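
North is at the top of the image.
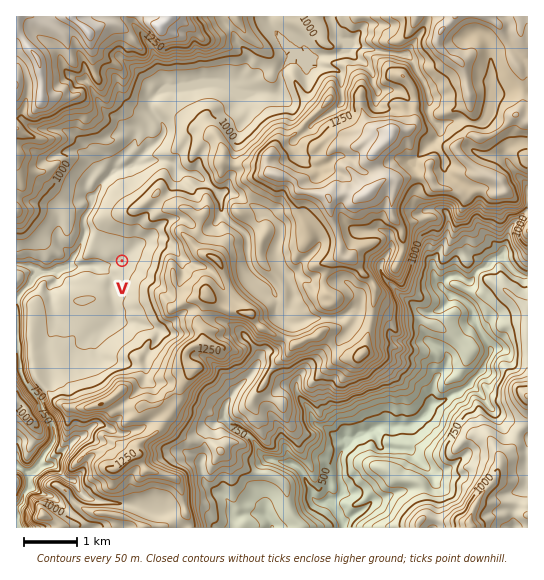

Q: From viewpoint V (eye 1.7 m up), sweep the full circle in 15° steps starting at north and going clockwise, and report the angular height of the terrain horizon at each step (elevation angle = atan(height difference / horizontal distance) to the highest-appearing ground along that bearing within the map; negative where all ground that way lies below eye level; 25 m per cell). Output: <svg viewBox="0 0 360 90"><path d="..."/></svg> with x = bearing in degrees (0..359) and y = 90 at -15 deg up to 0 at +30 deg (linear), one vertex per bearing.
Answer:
<svg viewBox="0 0 360 90"><path d="M0 45l15-4 15 3 15-2 15-6 15-3 15-4 15-3 15 6 15 1 15 7 15 6 15-4 15 5 15 7 15 1 15 2 15 4 15-2 15-7 15-6 15-1 15-3 15 2"/></svg>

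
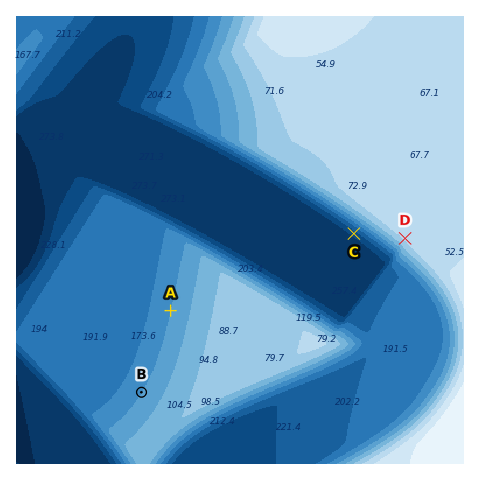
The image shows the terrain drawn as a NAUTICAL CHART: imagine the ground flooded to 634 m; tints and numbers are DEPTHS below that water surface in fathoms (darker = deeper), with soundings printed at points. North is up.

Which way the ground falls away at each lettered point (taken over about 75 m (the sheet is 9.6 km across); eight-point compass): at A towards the W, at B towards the NW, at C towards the SW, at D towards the SW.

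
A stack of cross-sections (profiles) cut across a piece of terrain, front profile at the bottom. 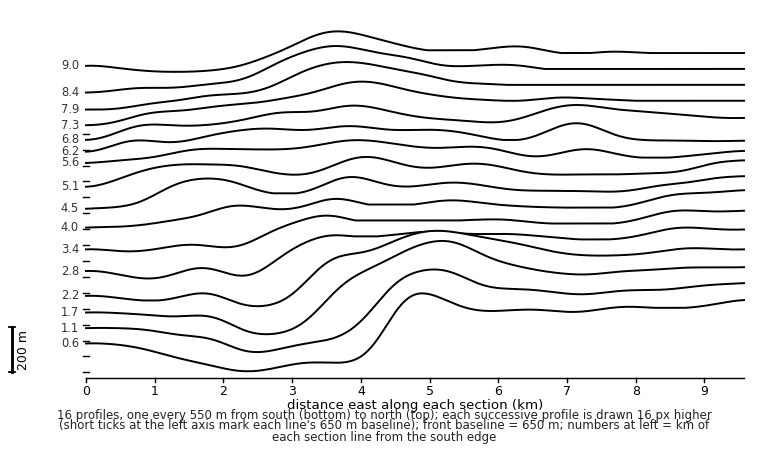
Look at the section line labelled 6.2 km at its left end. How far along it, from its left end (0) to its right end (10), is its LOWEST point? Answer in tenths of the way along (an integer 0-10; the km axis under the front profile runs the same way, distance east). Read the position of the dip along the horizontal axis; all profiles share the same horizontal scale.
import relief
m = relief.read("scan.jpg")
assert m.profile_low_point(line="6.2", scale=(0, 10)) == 0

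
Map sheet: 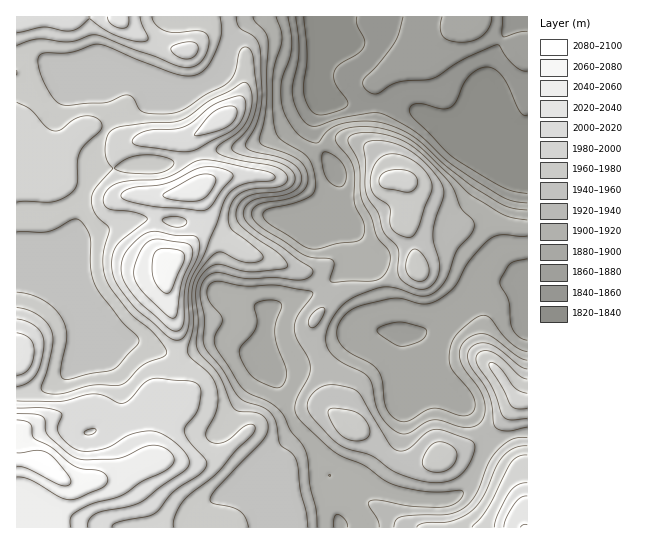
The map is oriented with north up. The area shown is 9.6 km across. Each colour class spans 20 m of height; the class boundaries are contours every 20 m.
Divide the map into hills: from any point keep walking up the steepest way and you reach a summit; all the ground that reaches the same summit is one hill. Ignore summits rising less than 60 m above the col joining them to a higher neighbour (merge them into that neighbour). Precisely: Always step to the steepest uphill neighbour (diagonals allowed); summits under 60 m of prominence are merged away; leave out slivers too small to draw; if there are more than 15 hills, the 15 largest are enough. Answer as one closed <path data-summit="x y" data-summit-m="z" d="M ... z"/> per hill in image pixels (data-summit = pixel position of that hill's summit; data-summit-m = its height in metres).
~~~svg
<path data-summit="43 463" data-summit-m="2096" d="M262 16l-246 1 1 511 323-1-11-34 0-19-16-29-18-20-18-44-19-25-35-13-9 0-31 12-14 0-27-12-12-3-27 0-9 8-1-22-16-29-6-24-2-19 10-45 13-35 1-21 18-34-2-16-10-30 3-2 20 0 12 2 37 19 11 0 13-4 16-8 9-9 8-24 9-16 12-10z"/><path data-summit="170 263" data-summit-m="2072" d="M321 16l-58 0-14 5-16 16-13 34-9 9-24 11-21 0-23-14-14-5-27-1-3 2 10 30 2 16-18 34-1 21-13 35-10 45 4 32 20 40 1 22 9-8 27 0 12 3 27 12 14 0 31-12 9 0 24 8 12 6 8-30 1-16 2-2 49-20 27-20 23-11-19-31-16 6-17 2-7-3-11-11 25-23 12-17 0-10-16-24-5-12 0-17 8-17-6-12 0-22 7-24z"/><path data-summit="526 527" data-summit-m="2041" d="M369 259l-23 10-27 20-49 20-10 44 1 9 18 21 16 42 18 20 16 29 0 19 11 34 187 1 1-233-11-10-8-2-22 1-9 5-40 34-15 9-8 1 30 53 7 8-49 2-2-9 0-46 4-8-14-2-4-6-7-32z"/><path data-summit="398 179" data-summit-m="1987" d="M323 99l-8 19 0 17 22 39 14 53 18 31 11 35 5 28 6 10 15 2 17-1 26-17 29-26 13-6 18 0 8 2 11 9-1-113-10-1-10-5-11-12-11-18-20-2-15-7-36-27-16-4-53-1z"/>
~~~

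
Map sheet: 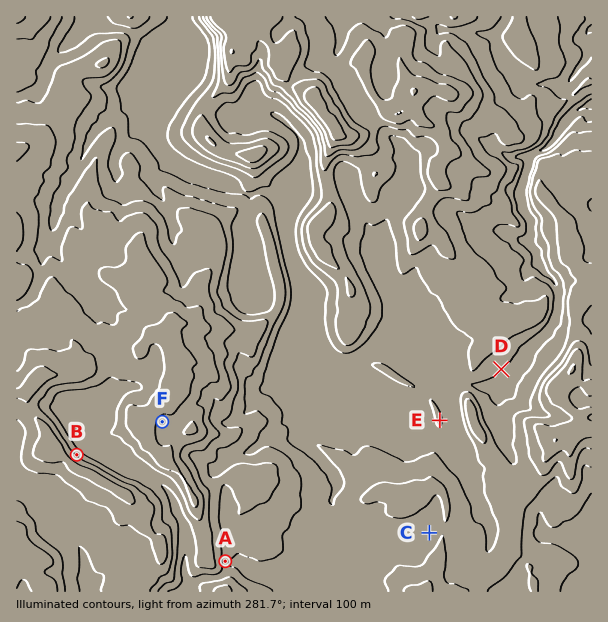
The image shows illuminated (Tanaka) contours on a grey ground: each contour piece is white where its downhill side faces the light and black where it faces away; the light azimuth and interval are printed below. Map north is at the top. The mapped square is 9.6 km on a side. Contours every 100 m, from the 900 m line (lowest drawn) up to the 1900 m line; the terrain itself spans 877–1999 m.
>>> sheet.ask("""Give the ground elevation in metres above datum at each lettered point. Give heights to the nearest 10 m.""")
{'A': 1440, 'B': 1790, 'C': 1380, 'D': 1210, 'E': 1310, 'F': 1800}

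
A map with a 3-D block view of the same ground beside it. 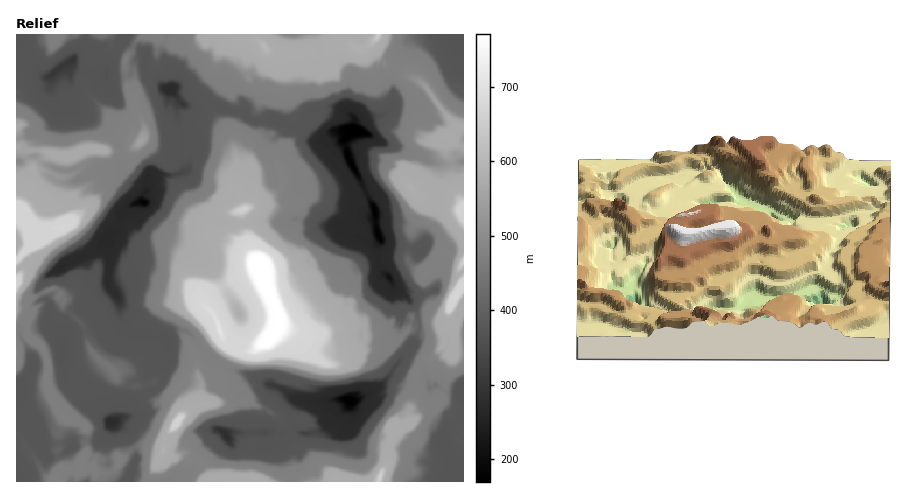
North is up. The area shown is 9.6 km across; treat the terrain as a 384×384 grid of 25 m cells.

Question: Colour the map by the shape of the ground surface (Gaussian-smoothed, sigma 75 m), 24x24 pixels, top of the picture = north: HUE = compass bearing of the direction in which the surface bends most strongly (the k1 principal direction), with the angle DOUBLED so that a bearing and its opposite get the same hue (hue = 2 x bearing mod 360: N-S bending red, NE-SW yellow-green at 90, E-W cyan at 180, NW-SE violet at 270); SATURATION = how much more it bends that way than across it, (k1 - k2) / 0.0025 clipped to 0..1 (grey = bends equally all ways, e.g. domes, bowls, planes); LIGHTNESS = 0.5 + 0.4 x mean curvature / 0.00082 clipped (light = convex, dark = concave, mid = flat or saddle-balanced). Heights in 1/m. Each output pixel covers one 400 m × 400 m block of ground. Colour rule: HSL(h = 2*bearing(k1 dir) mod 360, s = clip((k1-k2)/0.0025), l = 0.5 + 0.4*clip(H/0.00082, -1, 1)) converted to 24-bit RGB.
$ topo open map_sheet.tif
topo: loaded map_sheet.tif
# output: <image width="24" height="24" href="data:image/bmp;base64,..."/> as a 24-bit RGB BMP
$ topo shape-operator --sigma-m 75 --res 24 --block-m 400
<image width="24" height="24" href="data:image/bmp;base64,Qk32BgAAAAAAADYAAAAoAAAAGAAAABgAAAABABgAAAAAAMAGAAATCwAAEwsAAAAAAAAAAAAAZmR7RM7H5K7gnYDYnsHX4F1zDCZZ9aOLIW0vJIVsguahoK7gqrLjiWHXuy+ti5UyS91xb6jdIxqj/tDNISWKdsmvVVp5fXuAd5aJQm1kQI8i5694KT2V7rbVDQCn6suljLzoRrC9K9dybh8admsnV0UmU2YvKbkoQNNGtEnHZhVt4bxn0WEivpVSQV5ugHl/h4V3ck56rW5Bn+hFHqCWniehKnp62FSU/7KDC2UIVEkKLhYFoqdmhXliiJB0X6E4Lro3TUsZOR2l6KSz7JGhV9UsJVJmeYWFf3V/aTltxOvTdvDuvBVQCzwpTatCGlVG/NjP9GrxSDGGINSTVX0tXLmigL2/rM/pfi99YbHFGluWPbGl8LfH7abwy0uWPXZqYVJ5jNl7T+ZoaTpQhnZ+mXpZXId8JabWQt4m36XKy8z8gzTZ1Pb3OTy2djEOOSoMY3UfKyIIMnkRFz4yy9VXvlY+yJCdLF6gFltU8vzAOSBUgW56hUFhndimVp6rOXFw4GZDodVJbjNZnbNmMxoALh8FZDISoEMwuXdLcM1RGHgeCFopKaSA2Kebkm5TyEQfFSJqw/96OCZeeEeFtevWt2Krk1GGeX98HVSGvrtwUxcqyBIA5an2a6jXkrrqvdjt0/f4hHDj59X2hVjmBywk4Wdgoi2G5fXWOAaqaPnGa1F3VsGCiU5De29pgH57gnp6IytvsCMt8j2Ur+jeLTzX9tXqMa2Sbo2KxcJ8R09y08ahMTSC8IbpBTIt2Z1R2eanGq9rHyVJgG9dbql2g3J/cHahh2x4cyQpblsjnxx6xPTNQsS4gx121o87kdjfV7C5wlixelaLueO6MGfSdhbRfxbu7JSM6tZoJI+ESxVstuqjS117ksCfQg5usiTAlI3nkHPlx+zQk7OGXA9LMaJKqPCDLEXCa7KKcEyNstbgNMRKNTavZhmgqRR5Dw7T/+HM+JN7AGJ07Y7rlGeadM8nghaKMYSK0DeCMYvV2vHhomfSyT3OfCmm4vjTNnCGazxiXdhzTi0iuuhZNg81KQoh6dxvADMj/+DM/402wI8JADMIx5ge/G3MSjjfYnKGhySduNhfa3MxRSQvxnBQf6biyenATC+qfsGLcCOlutvi5ZnILQ9VPV7OnfHysHLMAPsr/6u27YypjHE9BTkNM2oiJWJyzXyUOtVyPb6toYh+Ulh5f8rMYuaN0qtpby3JetWmM7HWaj8lmCkgLBCd4600GjoM2HExDUcqf9x+sKPk+dH6wbTjBywkRHd2I526zJbjeTmywbiYdYOBKH0n19khoKwdWyMri5AccXEVZ0ZMtMiUFAIxw1+O3XGEGG4iNM22xe3WQxgnb7In+qDS75zqCzgpEXhdgEslx0xe4aHSvYK9Uz/hgIfz0ZV+OFWG2lxR1FVrKoCJyciBCwIxoEw06uFxg8vXcI3giD4veamnY7G+VK/J61uY306kDktUHXNzct1Gt1IluiUhpKZpl5ZKYdNacEl8waKaYqXbNTK9rzi8PAk/pe6lkL+fen+IOa5NwYy7lo1FYUITQFcignJi3J+zJJ1kDCcjc9ZHFyo716x6x6ugtcedSyp5iYh8r+C3TUXPgyTLLQAzeKzt2fLjob3UbU+9ZI+yIdxfk23109L547b6mNf8KFGo8YakIObudXaVTXKCJqYttc2V0sZ4eD2ClsSURMZIaB5PWACgM7nkxfXj1m4ERRYIfGMbjaM1I3kqLKImI4Q4UMBM1yE/gEZ48r+wRFDUY2B9dHN/LZ3aerRTZY3MgKzQ1lI1txkmKIMdBywNWEAHYTMAk+lZdsXoyLPrzoyRv5XuoSeOZV9EUV0zpMIwoorXn7potSHIZ3qqoHmZLKxu4tQ2VxMLKyAIfIQlW5ZM4pnCOCjMHSeJed16QbEgmp1eO2cVe+2PhjQojEyOk32RdXWFPLI4LgkV5PbQK1mjVBNTsblgcSc0595KKo2soKbVvJrSyinO5JkqJw4fOLM7adpKD1M1o1ZIkvehMreui312NoUpUXahrneEfnN9JZe71OVkrhtgFpmZjCU8l964j2GGlz5AuU4u09ZVOzPL0XzeTK3qY8exu4KxSI7TgNu7oNlxVCRShHx+z1BiFVIieLE1g3mCUdborjKKk0U5XiQpXNqQoE81N3uceLTCgLOUgIGKgIKNi3+A1T2zeNqGJa9fYoKDgLOKzyuxdmd6cWV/2nzK22zeJ2o1lYs6GWQ0+TKQVs7RkrjKnTDUpdjNiJGjb3qTndPUcZLTro/Qtnu3eIGQgGmu8M60IXp5dJo1bEFcfHt+"/>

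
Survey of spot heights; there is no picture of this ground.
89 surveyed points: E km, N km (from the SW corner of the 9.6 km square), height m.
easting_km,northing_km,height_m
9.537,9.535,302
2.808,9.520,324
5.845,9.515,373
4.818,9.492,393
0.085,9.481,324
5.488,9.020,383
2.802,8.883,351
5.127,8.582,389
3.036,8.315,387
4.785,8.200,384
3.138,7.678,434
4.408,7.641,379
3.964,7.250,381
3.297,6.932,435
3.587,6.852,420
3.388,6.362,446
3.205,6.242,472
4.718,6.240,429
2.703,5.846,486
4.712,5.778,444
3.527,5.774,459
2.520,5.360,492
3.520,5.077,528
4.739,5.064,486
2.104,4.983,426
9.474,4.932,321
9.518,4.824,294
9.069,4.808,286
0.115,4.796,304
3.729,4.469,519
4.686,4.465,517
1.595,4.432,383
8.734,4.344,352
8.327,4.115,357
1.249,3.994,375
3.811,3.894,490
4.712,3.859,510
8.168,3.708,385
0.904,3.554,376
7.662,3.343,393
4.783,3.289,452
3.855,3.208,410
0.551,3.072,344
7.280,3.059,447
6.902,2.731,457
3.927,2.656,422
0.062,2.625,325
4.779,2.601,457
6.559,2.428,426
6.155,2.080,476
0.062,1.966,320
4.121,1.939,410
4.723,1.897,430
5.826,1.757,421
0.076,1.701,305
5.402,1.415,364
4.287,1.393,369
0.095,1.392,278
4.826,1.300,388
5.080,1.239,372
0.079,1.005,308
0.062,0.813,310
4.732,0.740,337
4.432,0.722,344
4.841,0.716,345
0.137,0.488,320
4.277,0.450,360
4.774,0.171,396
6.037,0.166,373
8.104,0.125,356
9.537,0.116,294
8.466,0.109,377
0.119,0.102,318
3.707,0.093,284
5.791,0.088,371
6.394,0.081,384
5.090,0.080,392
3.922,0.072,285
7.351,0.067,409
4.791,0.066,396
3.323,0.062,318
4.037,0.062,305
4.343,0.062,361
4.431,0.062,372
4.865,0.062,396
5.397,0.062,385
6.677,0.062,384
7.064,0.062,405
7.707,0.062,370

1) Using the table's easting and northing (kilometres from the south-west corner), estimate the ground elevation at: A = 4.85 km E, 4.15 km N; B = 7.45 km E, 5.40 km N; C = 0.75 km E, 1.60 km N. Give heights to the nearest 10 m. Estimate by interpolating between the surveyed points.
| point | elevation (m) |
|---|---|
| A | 520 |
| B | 340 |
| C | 320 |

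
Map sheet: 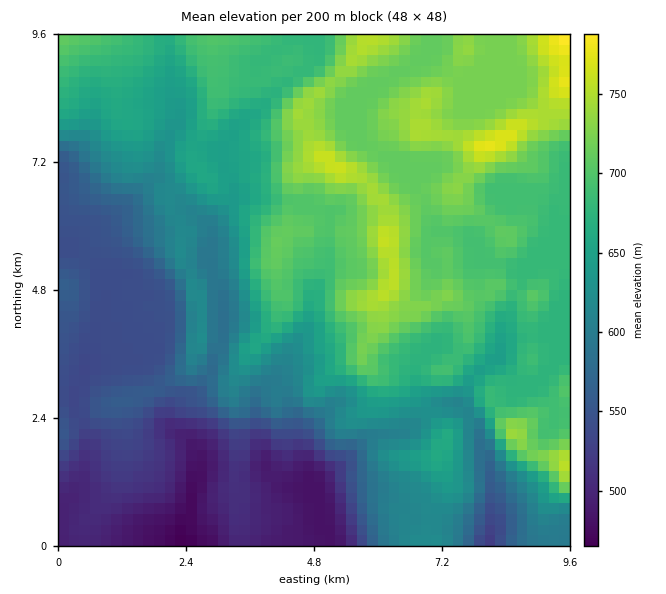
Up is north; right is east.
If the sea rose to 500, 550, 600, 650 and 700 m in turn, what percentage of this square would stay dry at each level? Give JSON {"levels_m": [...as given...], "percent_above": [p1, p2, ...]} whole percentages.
{"levels_m": [500, 550, 600, 650, 700], "percent_above": [93, 79, 68, 52, 26]}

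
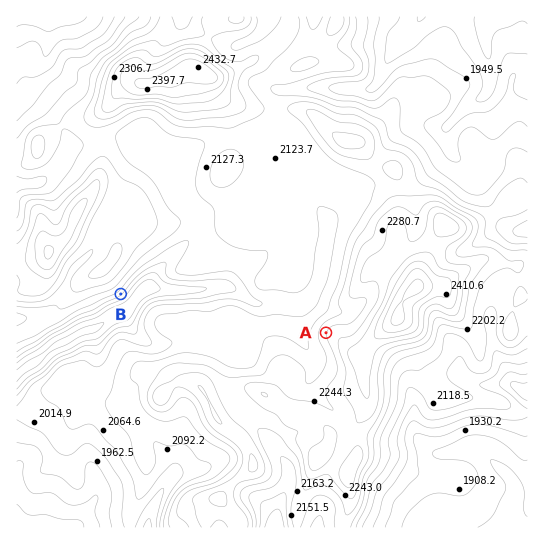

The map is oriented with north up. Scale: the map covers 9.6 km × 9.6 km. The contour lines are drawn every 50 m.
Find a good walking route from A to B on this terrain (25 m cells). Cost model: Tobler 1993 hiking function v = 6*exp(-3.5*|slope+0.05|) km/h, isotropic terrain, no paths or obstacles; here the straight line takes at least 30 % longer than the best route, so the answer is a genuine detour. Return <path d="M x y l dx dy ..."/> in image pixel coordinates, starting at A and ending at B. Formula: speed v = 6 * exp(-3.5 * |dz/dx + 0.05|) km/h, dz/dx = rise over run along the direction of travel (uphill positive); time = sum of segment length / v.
<path d="M326 333l-1 0-2-2-5 3-4-4-1 0-2-1-10-6-6-5-32-16-5 0-8-4-13-13-8-4-58 0-5-3-1-1-2-2-2-5-3-1-5 0-14 6-18 19"/>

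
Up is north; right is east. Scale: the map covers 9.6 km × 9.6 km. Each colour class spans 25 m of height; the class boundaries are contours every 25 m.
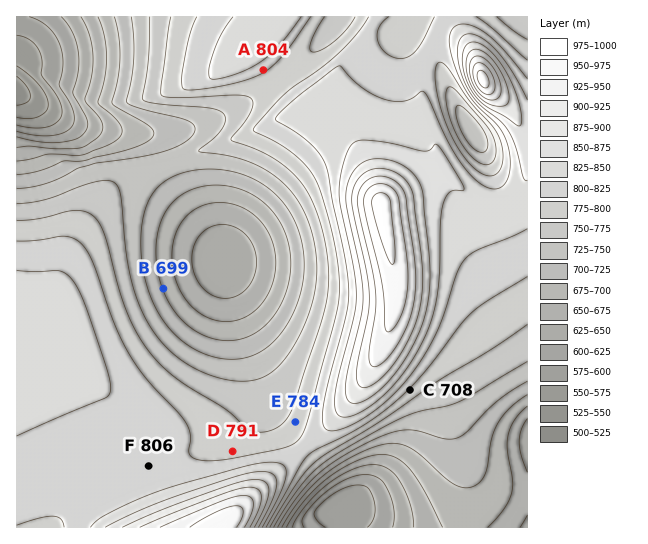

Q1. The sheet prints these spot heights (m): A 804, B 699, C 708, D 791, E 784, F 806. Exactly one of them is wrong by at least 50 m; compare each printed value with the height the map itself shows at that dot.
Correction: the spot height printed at C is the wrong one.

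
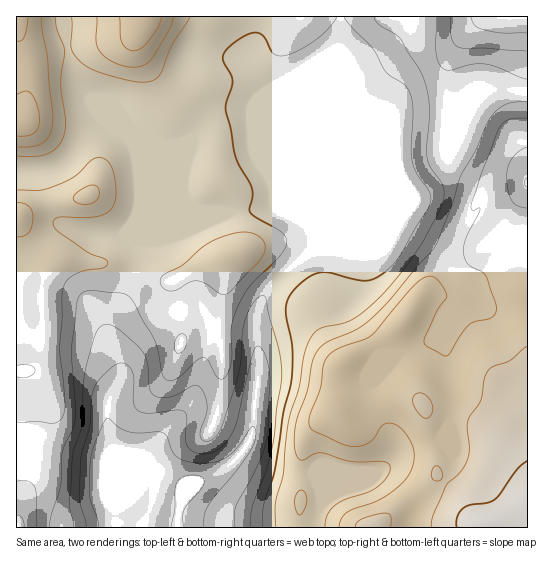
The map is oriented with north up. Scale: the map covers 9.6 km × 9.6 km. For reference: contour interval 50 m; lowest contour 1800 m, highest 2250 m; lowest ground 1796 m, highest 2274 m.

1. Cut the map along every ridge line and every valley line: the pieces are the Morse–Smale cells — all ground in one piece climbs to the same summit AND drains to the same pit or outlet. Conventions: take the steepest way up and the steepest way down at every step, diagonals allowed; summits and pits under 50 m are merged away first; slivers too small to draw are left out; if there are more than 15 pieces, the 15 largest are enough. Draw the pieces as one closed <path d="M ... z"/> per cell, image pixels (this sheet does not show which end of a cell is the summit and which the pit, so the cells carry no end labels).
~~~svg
<path d="M399 229l-9 2-49 21-28-1-24 18-22 22-7 12-3 11 2 63-7 57-3-5-8-4-34-10-14-3-11 4-11 10-22 28-1 5 5 14-24 28-13 8-1 19 413-1 0-269-23 1-32 25-15-9-24-26z"/><path d="M339 16l-273 0-1 22 7 32 8 19 101 100 12 18 8 4 29 2 45-8 27 16 7 8 0-108 30-70z"/><path d="M103 119l-8 4-23 32-10 10-23 7-23 1 0 288 9 0 16-4 25 0 41 6 22 9 24 0-1-5-5-3-33-13-3-6-3-16 0-24 11-23 1-15-9-25-2-15 19-37 11-31 2-16 6-4 65-26-19-6-5-5-4-9-67-68z"/><path d="M275 205l-45 8-17-1-66 27-6 4-2 16-11 31-19 37 2 15 9 25-1 15-11 23 0 24 3 16 3 6 37 16-3-8 1-5 20-27 16-16 10-16 16-60 7-3 17 0 12 1 10 6 0-25 7-19 25-26 23-19 1-5 0-6-5-12-6-6z"/><path d="M507 89l-26 3-6 10-26 29-32-4-20 0-29 66-56 57 29 2 49-21 9-2 35 20 24 26 15 9 32-25 22-2 1-164z"/><path d="M527 16l-114 0-2 9-4 5-20 18-18 11-22 3-38 91 0 77 4 9 0 10 55-56 29-66 20 0 32 4 26-29 6-10 13-3 34 2z"/><path d="M65 16l-49 1 1 155 22 0 23-7 10-10 13-21 13-14 5-1 7 4 3-1-33-33-5-11-10-40z"/><path d="M66 457l-25 0-25 5 1 66 97 0 2-5 0-14 13-8 24-28-24-1-22-9z"/><path d="M235 332l-17 0-7 3-16 60-14 20 12-3 14 3 34 10 8 4 2 6 8-58 0-28-2-8-3-5z"/><path d="M411 16l-71 1-1 34-30 70 1 31 37-90 22-3 18-11 24-23z"/>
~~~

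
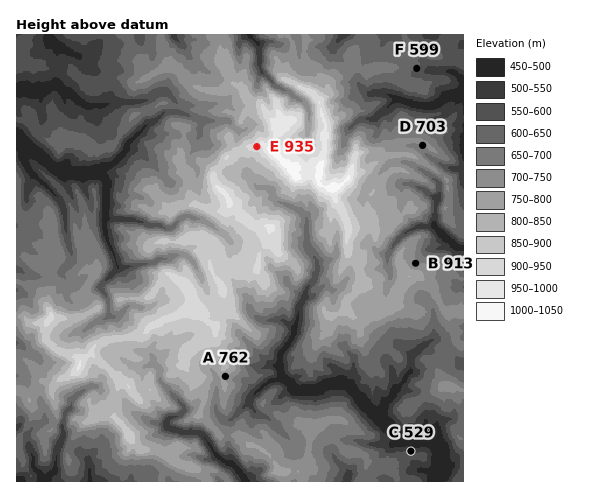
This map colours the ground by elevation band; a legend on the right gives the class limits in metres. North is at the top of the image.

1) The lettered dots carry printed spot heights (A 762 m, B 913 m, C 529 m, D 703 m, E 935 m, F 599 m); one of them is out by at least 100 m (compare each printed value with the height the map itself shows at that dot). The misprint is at B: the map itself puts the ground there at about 713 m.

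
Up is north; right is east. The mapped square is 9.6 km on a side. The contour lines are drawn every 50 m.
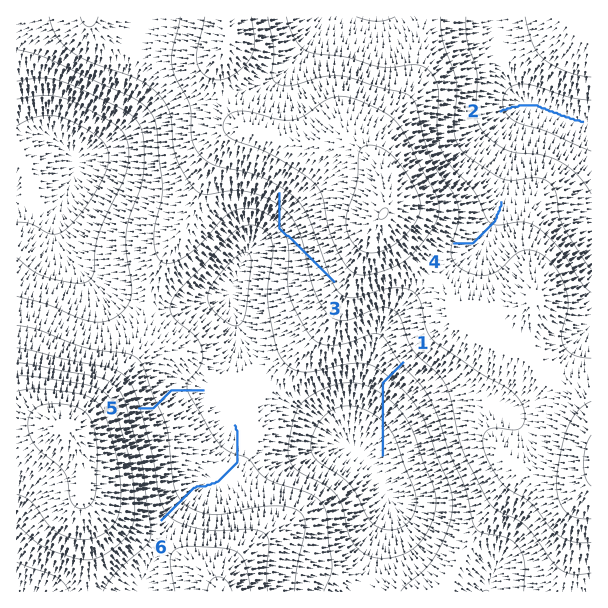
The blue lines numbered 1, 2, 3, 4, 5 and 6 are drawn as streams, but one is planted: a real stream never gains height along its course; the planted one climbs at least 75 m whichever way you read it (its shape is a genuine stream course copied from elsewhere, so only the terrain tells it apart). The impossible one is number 3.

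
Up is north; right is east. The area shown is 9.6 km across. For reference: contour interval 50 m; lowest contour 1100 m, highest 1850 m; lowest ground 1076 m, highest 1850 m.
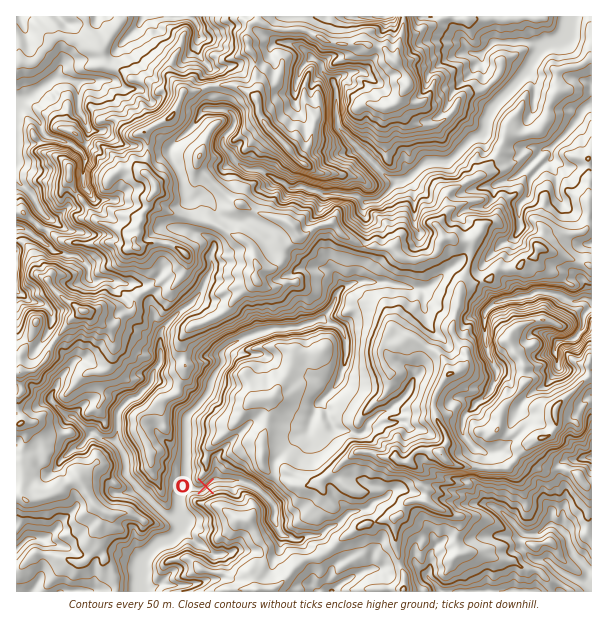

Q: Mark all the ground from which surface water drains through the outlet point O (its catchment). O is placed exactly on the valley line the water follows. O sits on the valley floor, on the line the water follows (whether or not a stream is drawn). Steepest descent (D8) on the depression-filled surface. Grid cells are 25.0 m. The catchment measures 4.891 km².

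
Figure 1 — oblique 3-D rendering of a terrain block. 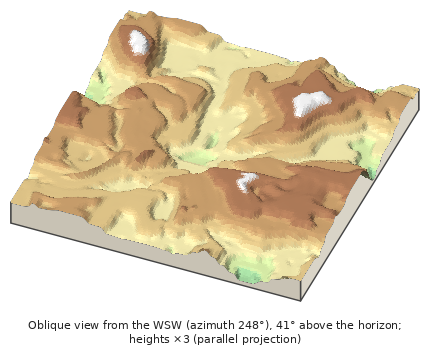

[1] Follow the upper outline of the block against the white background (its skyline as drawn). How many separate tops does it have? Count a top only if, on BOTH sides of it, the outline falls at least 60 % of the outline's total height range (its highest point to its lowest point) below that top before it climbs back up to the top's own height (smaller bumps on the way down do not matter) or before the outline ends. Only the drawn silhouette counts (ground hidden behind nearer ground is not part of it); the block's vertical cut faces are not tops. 0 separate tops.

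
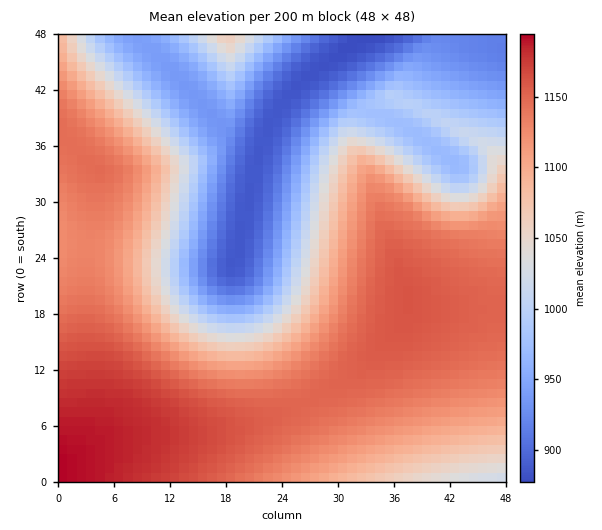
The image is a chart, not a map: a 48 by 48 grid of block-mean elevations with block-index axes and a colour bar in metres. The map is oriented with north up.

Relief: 875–1195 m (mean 1065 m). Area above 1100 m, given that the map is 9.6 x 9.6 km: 45.9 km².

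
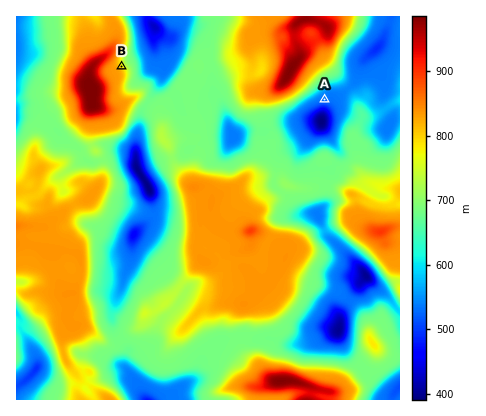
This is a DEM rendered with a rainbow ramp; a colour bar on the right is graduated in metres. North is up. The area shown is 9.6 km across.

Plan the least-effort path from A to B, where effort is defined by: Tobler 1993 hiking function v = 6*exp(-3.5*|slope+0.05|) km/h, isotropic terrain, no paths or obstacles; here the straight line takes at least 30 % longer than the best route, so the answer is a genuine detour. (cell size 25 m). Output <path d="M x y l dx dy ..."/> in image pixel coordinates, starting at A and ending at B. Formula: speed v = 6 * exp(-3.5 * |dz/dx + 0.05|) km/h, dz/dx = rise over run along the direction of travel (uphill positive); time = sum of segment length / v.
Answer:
<path d="M324 100l-16 0-28 14-36 0-24-12-2 0-4-2-26 0-10-6-22 0-2 0-8-8-12-6-2-2-4-6-2-4-4-2"/>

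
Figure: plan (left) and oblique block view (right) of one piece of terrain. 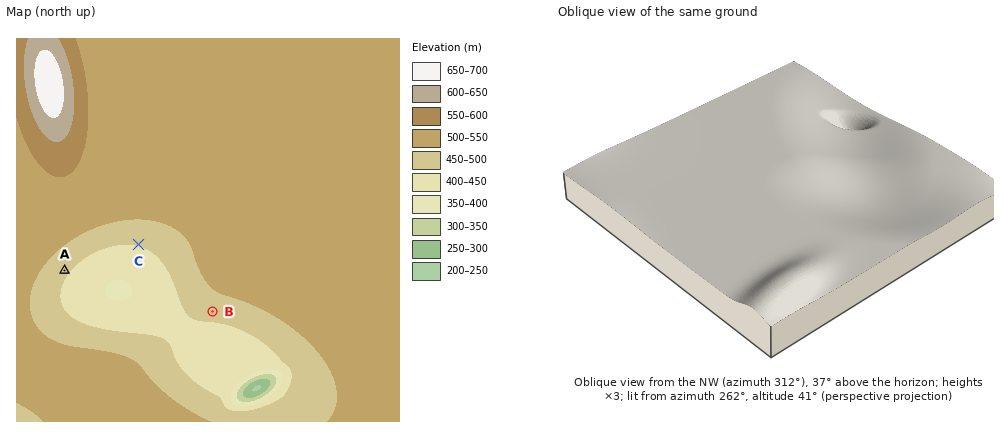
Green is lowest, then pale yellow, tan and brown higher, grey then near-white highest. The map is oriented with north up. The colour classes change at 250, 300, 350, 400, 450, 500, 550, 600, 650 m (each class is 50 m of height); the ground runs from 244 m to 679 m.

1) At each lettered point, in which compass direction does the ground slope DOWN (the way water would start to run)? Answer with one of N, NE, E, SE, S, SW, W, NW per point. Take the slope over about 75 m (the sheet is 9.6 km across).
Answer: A SE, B S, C S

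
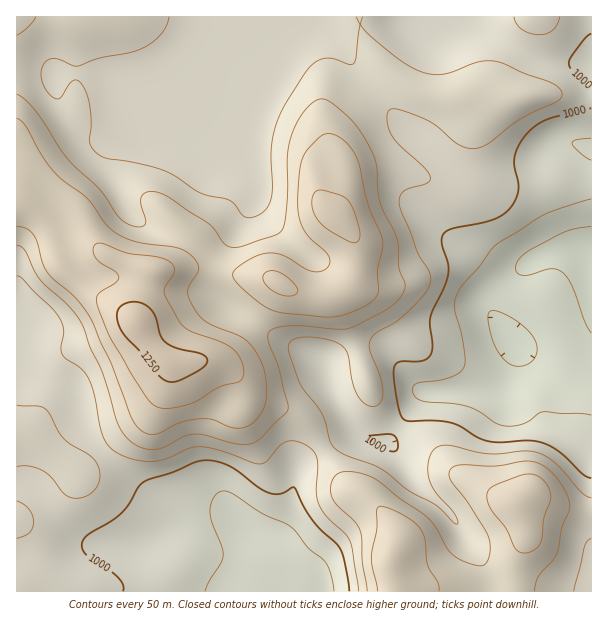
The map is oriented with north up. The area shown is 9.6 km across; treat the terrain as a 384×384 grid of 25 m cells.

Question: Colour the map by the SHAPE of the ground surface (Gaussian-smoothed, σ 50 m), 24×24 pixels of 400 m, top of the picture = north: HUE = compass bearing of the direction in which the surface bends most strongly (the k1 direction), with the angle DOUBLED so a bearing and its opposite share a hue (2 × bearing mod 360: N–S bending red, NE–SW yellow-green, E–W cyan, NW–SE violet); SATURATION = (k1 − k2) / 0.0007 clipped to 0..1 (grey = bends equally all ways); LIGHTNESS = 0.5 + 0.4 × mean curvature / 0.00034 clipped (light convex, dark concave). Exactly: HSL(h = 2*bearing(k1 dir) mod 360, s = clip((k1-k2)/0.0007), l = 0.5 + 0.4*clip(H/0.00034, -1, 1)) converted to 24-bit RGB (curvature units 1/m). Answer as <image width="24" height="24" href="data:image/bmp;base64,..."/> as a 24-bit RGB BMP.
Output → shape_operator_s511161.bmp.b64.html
<image width="24" height="24" href="data:image/bmp;base64,Qk32BgAAAAAAADYAAAAoAAAAGAAAABgAAAABABgAAAAAAMAGAAATCwAAEwsAAAAAAAAAAAAAmoCWeIyXe5ivi4+0eHWzhXeuqIKch2+EYnN9fIKFgoCHfoKKZlGCDwUuzsVF7/+uZ7V+gJe2gXHDZDKowptYwas6SHBDTXGAi4xheadoUYFPfHtPeW9SdnFel3B2oYGVan2acISagH2WkFyCayVGCRMqj+Km9vHVobZ+NsqHLieTlRSF12ll2cObWsusLEt5hqOWoGdif1VFcHxIZYJSVn5WXYZckJh3cXWCclVYd002XCs6lyZjOpl6ANkr0PKT3e7pWVzVMwAydTIgmNFf3Oi4olVeKS1XnHiNpk6RsH2Shp+RZ5yaa4eOaoRzf4xldlVhcCZFsYdBIVmplV7Rss3JcfDBvf/WyUfQMwAYSgtAntrJveDSzLSKj8/SDVb/d15WhGmEraWbsJ+wjlFybFMtZXwybX5KTiU4hTM7ou2dDjx5MpTG2fLt1Pf0x81VMwAl2w64tvD3luz4mZfg4t7t0uzyDgVnaoCHbKqcgqaarEF9owFA4X8mTqstPSkcPh4aTOo3ddxbGRg8Au02N/80knclXwUZShpmjerBme7NTaLOY4jF7ezOyxBNSRI6g5Grdp6QaVt9hhGB01O17ObfxHfANB6glK7hu+i8RqR4MEuIeviRSYQpSBoLQXYjTdLXi9enlbhPNVQmM0kYnVoAjhMZlF17nHafm3l7VD9wTRhsw7KL2pmHznCKTMDELrO949PCcZHOZtf5k9DdYQBn5m5LX/+dCrSnlJpNt15GikJRWzhMqKlWcpOHh4eUdWVhp2VVUitcRSBaychztJx3zsW1uZK2OHuJi+aChsKpPqSLWSJPSQZd5/rRdOR9KQoSQ0wHY3sYXZdASYebfaOIkW5qfIdrbWF3p2B7aiSITDNtvMxqkdiepsfYva/lusrwseXhlZGxbTF0NBAuIFRr6P/MfABNq0XJkNrZb8rLXaqxTUtvcGVToZNfgIRrYWiCc2aOWxBttEyXx+mzdvOEK9iZZ9vPm4bT4jFugQMAMwQAKRkKI7YAi8YAJUpugc6hiKCifKKXXUZ4b0tqeXpljKNscYd1clNnQBIeTRkxf/PG2fLm1ubaWKSTTm0uKRQKQwAA1wAjsWrVprztrs/jvJFiMLZNMpEdPZ8pTIFRaTBsfGSEfZaPhqKAaYGNSgc/sCJAlP/aMvihtMMp4GgAiHIXRSIfZxtifjrDxuDoz/L8fY7/36nv0MrpkZDpzKrncszMLj1QM2ZZWq6sf4SmpKKUYW+SEgBV0/jfSmzQqXQ8Oevj0d364NH6RDbxMYf/iqX82vDxy1HIKQoZslgY8NpqO4ZLXbmf1WzVuEXaXZuuLnFEQXNFqKhyeFyBAFpopu+ITjuZz/zmT93zixcTnBkAvn9QMZ57H2hSzXAudwAogxwhZ9lPzfDClsDVOk2UbTJFhT46rFM/h25JLGwtWn0sZlw3ROnzWLKLXcJ3f+9eKgkccxQQofW4f67LrkOELlBETCBP2Amf1ejMwerTmOqYfEGLahRPgzVYoWR0hoWsopu4cWOpe1+GXHyEjK+uXXqaouq+xzjFRwuQufHfqMdtYTA/kUlRjGGCExVAczu74fbVysWV2MBkPRM7gj2BdYuukaK7l52zjomtiF3DmIvHa3zMo6J8ediiSrlnYxtLSZ1xlag/iz0yelJafn1shGp0HxRgT95l0Ol7xJlN16h7QB+nbYa6bXCjkW1fo6BXY5leT2yelpCvblulk82AYsZtUxo8e1pUd4VkfWxagm9nf3h4fn99cnGAGit6eth7xqR4sOCpum+vXTmFflFugkpboFlXvqtje586IlolXms3d1g+xenFgyCIlEN5bo2DfG55f3l6f399f39+fn9/d3uAK1x/Vrqf19yxrsuEmDRhbzldb0JFeGlchJVzvYyT1mNyeVstKDsWT4ot15I5Xxpeq56BeGmFenR+gH9+f4B/f4CAf3+AfX+AUH6CL4lw4+CFn2dPjzxrkjx8epa7f5fWlpvLfIW0vp/l4M3+zNT/Uon/kG03TkRgqKJYemNZeH1kdoJueoB7foB/foB/f4CAc4CBP39zr8pkoVFlikF9h9C/etLZS2ewpHm3rJq+c72jkbI7wF0kbihbk3lVV0Zbm5FRgX1ac41bVpBVYoZxeYB/fn9/foB+fYB/Y4V7b5tWjE9lb7eFeMyLbUdOXFhCUXxCpJFNmSgagD4Wo6svPmxfpIK0VVG+lJm2ipC2jJixhZqoXYebbnqFfn6Bf4CAfoB/eoB7cXptfmd1pdNlbWw/a09VenlpaHpbbkBJwEWJyL+vqcCyOkef"/>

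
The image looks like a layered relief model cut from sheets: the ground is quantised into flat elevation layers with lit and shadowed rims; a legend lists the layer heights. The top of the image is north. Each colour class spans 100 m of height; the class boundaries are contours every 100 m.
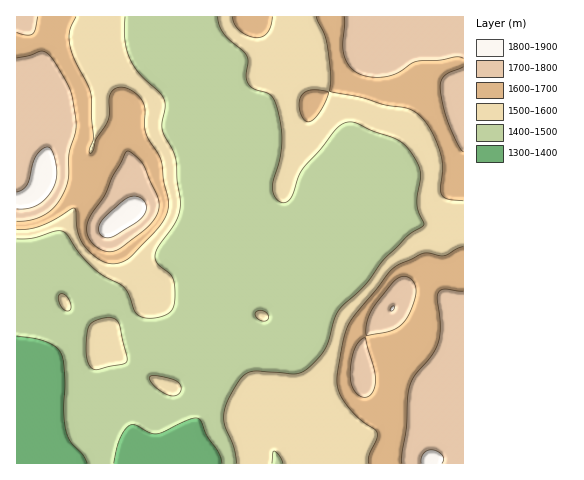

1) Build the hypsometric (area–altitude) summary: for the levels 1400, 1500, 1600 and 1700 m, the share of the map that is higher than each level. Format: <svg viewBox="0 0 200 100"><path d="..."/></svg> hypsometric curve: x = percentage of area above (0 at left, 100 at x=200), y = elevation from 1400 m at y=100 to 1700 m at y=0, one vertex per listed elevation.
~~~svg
<svg viewBox="0 0 200 100"><path d="M190 100l-83-33-45-34-31-33"/></svg>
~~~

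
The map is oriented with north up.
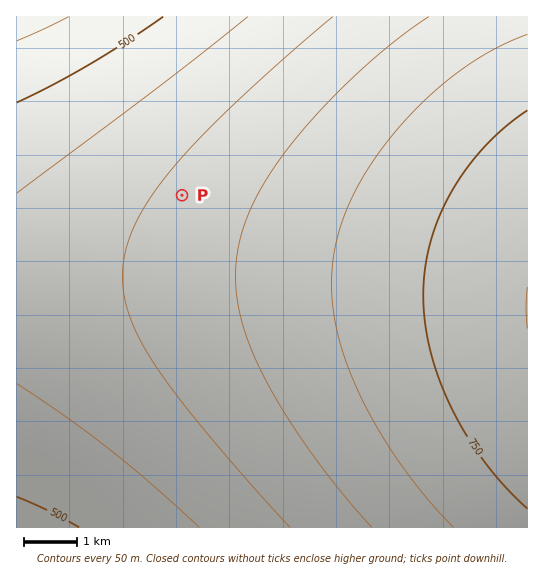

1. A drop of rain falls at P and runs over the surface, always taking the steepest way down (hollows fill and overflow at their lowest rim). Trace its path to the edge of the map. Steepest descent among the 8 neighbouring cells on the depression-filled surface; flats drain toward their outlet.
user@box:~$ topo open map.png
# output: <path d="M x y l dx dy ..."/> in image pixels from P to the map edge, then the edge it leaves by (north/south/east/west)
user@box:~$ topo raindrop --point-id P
<path d="M182 195l-161-161 0-17"/>
exit: north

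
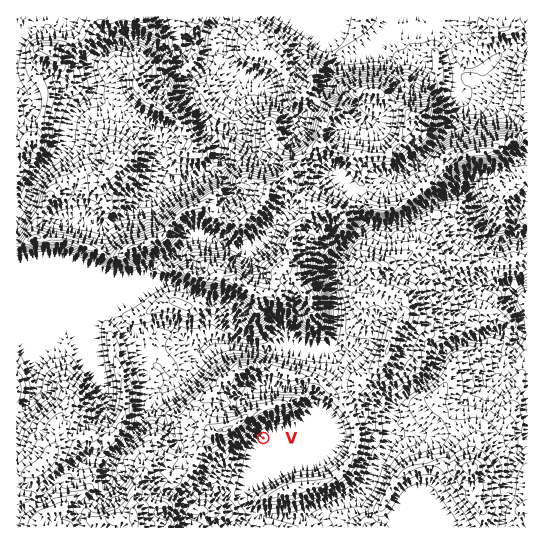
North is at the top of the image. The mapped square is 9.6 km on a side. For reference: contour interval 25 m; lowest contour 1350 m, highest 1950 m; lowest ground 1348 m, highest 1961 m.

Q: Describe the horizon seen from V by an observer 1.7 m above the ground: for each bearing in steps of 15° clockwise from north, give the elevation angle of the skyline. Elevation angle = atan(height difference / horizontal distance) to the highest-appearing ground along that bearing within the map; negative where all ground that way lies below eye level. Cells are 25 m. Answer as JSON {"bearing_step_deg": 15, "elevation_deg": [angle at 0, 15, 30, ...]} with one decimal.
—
{"bearing_step_deg": 15, "elevation_deg": [18.1, 16.0, 12.8, 7.5, 2.3, 1.8, 1.7, 2.3, 3.3, 4.6, 5.6, 5.4, 3.7, 1.2, 3.8, 5.6, 7.5, 9.3, 14.8, 20.3, 23.5, 23.8, 22.4, 20.5]}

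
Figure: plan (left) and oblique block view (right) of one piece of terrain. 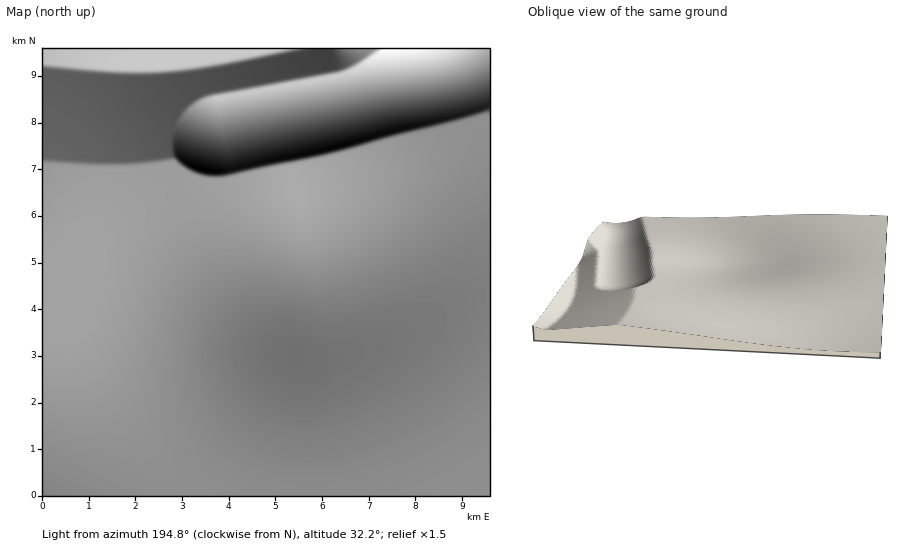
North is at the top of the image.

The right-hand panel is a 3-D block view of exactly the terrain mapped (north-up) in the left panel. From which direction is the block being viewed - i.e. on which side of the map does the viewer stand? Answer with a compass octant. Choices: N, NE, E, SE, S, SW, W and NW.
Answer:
W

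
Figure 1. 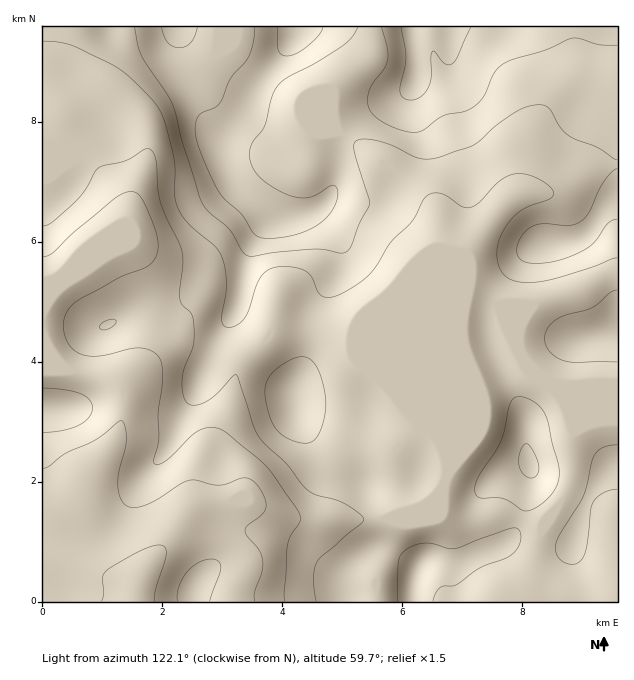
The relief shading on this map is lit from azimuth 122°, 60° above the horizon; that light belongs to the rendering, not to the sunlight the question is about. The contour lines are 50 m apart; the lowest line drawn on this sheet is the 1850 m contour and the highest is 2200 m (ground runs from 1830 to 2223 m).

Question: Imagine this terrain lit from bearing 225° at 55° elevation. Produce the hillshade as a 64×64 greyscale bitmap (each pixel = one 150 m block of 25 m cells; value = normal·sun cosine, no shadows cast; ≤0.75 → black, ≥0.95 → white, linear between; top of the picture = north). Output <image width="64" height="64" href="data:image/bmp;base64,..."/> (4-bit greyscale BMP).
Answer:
<image width="64" height="64" href="data:image/bmp;base64,Qk12CAAAAAAAAHYAAAAoAAAAQAAAAEAAAAABAAQAAAAAAAAIAAATCwAAEwsAABAAAAAAAAAAAAAAABEREQAiIiIAMzMzAERERABVVVUAZmZmAHd3dwCIiIgAmZmZAKqqqgC7u7sAzMzMAN3d3QDu7u4A////AFVVVERFZ4iHZERWd3iIiIh2Q0aJhTRVVEVmZmZmZmVVVVVEREVXeHdkRFZnd4iIiGVDRpmFRFZVVWZmd3d2ZVVVVERERVZ3dlREVWZ3iIiHZURXmYZEVmVWd3d3d3dlVVVVVVVVVndmVERFVniIiHZVVWiZhkRWZmZ3Znd3dlVVVVVWZmZmd2ZUREVmeJiHZVVmd4hlM0RVZmZmZ3d2RFVVZmZmZmZ3ZlVEVWeImHZUVWZmZUIRI0VVZVVWd2VEVVZmZmZmZmdmZlVWZ4iHZURVVUMzIQASNERVRFZmZERFVmZmZnZmZmZmZmZmd3ZURVVEMiIhACNERERERWZUREVVVWZnd2ZmZndmZVVmZmZmZlVDNEQzRWVURFRVVlVERWVVVmd3ZmZmd2ZVVVZ3iId3d2ZVVVVWd2ZmZlVVVURFZlVWZ3d2ZmZ3ZlVVaJqqmZmZhmZmVWeIdnd3ZlVlVFVmVVZ3iHdmZnd2ZVaJu7qZmql2VmZVZ4h3eIh2VVZVVmZVVmeIh2Zmd3dmaJvMupiZl2RFZlVXd3eImXVEVmZnZVVWZ4iHdmZ3d2Z5vMupiHd1QzRVVVZnd3iZdCNFZ3dVVVZneId2VWd3d4rMy6l3ZlQyNFVEVmZmeIhSATV3d2VVZmd3d2ZVZ3d3m8y6mHZVQzNFVURVZVZndkAANWdmZmZmZ3d3ZlVWd3iszLqYZVVEM0VVRFVVVWd2IAA1ZUR3d3Zmd3d3ZVZ3iazMupdURVREVVVEVVVWZ3UgATVUM4iHdmZneId2VniJq7u5hlRFVVVVVEVVVWZ4dSABRVQziIdlVWeIiHdneImru6l1Q0VWVURFVVVVVoh1EAJFVER3ZlQ0VniIiHd3iaqqmGQzRWVUM0VVVVVXiXQQAlVVVVRDIiJGd4iIh3d4mqqXUyNFVUIkVVVVVVeYYgATVVVVEREAEkZ3iImHZniaqYZCIjRDITVVVVVVV5hBACVVVVUAAAASRneImYdVZ4mYdTISMzIiRVVVVVVXlzESRVVVVRESIzRneIiZhlRWeHZUMREiIjRVVVVVVWiGMjVWZmZmREVmZneIiZh1REVmZUMhERIjVVVVVVVVeXU0VniHd4hVaJiIiIiZh2VUVWZUQyERIkVVVVVVVVaIZEVomZmJmVaaqZiIiZmHZmVWZVREMiIjVVVVVVVVVohURnmZmZmZaKupiHeImId3d2ZlVVVDMzRVVVVVVVVXhkRWiZmIiIh5qph3Z3iId3iIdmVVZlVERFVVVVVVVVd2RFZ4d2ZmZoiYdmZmZ3d3eIiGVEVnZlVEVVVVVVVVZ3VFVmZlQzREd3dlVFVWZmZ3iHZDNWd2ZlVVVVVVVVVWZVVVZVQyIzRmZUREREVWZnd4dkI0Z3d2ZVVVVVVVVVZlVVVVVDIzRFZUMzNERFVmd3h2QiRnd3dmVVVVVVVVVmZmZmZVREVEVVQzMzM0RWd3eIdCNXeHd3ZmVVVVVVVWZ3eIh3ZlVlVlVUREMzNFZ3d4iFM1eIiIh2VVVVVVVVZoiZmYh3d2ZWZVVURDNFZ3d3iYZVaJmZiHZURFVVVVVniqqpmId3dmZlVVVEM0VniIiJmHeJmZmYdlRERVVVVWeaqpmYiHd2ZlVVVVREVoiYiJqpmJqqmZhlQzRFVVVVaJmZmIh3dmZmVFVVVVVomqqZqruqmZmYh2RDREVVZmd4iIh3ZlVlVVZVVVVVVomruqqru6qZiId2VERFVVZniHd3dmVDM0VFVlVVVVVWm8zLqru7qId3ZmVERVVVVWeId3ZlQyESNEVVVVVVVmirzMuqu7qHZlVVVERFVVRFZ4h2ZmUyEBJFVWVVVVVWeazMuqq7qXZUM0REM0VVQzRniHZVVTIRJFZmZVVVVVZ5q8upq7qXZDIiNEMjREQzNWeIZVVVRDRWZmZlVVVFVnmrqpmruXVDIRI0QyIzMzNFeIdlVVZmZnd3ZmVVVUVWeJqpmruoUyIiI0VTIRIzNFZ4h2VVZnd4iHdmVVVVVWd4iZmru5ZCIjNEVVMQEjRWd4h3ZVVneIiId2ZVVVVWZ3eImrzKhTIzRFVVQxATRXiIh3ZlVWZ3iId3dmVVVmd3ZnirzLl0MzRVRERDISRomph3ZmVVZnd3d3dmZVZmd3ZlaKzMqGQzRVQzM0MzV4qqmHZmZlVmd3d3dmZmZnd3dlVpvMuWVERVQyI0REZ5q7qXZmdlVWZ3d3dmZmZmd3dmVWm8ynVERVVCIkVVZ5q7qYZWd2VVZmd3d2ZmVmd3dmVVesy5ZERVVDIkVVZ4mqqYdmZ3ZVVmZ3d2ZmZnd3dmVVaKzKhUVWZUIiRVVniZqYdmZndlVVZmZmZmZmd3d2VVV5vLl1VWZlQiNVVWeImYh3ZWd2VERWZmZmZmZnd2VVV4vMuGVWZmVDNFZVZ3d3d3ZVZmVENFZmZmZmZmZmVVZ4q8uXZVZmVVVVZmZ3d2ZndkRmVUM0VmZnZmZmZmZVZ4m7uodlVmVVZmZ3d3d2ZWd1RGZUREVnd3d3d2ZmZVZ4mqupdmVVVVZ4h3dnd3ZmeHVFZUREVnd3d3d3dmZmZ4mZqph2ZVVVZoiIdmZmZmeJhUVlRFVnd3d3d3d3ZmZ4mZiZmHZVVVVniYdlVWZmaJqGRWVEVnd2ZmZmd3dmZ3mYd4mYdlVVVWeIh2VURVVoqoZWZlVWdmVVVWZmd2ZniZhmiZh2VEVVZ4mHZURERWiqhVZmVVZmVURVZmZm"/>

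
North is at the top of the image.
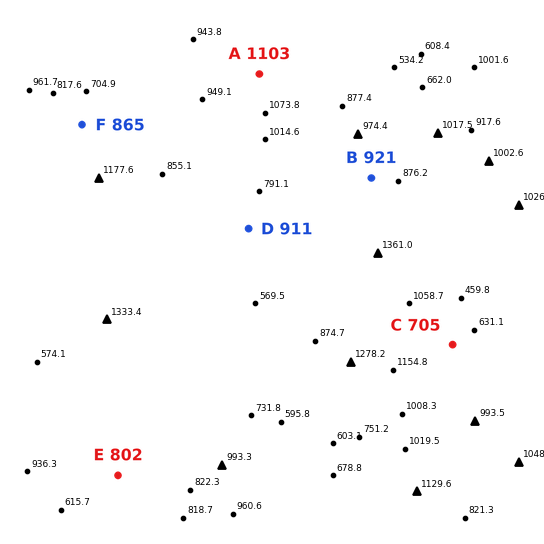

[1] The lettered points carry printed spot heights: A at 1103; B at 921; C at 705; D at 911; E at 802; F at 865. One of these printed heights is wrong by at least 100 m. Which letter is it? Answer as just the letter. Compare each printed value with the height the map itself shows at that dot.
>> D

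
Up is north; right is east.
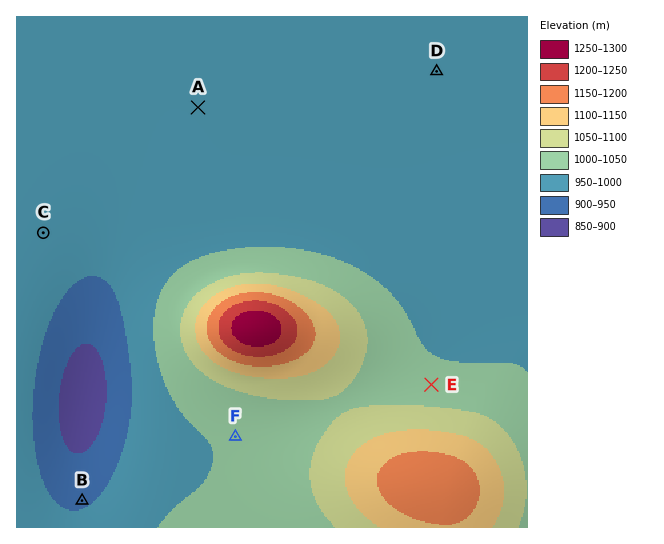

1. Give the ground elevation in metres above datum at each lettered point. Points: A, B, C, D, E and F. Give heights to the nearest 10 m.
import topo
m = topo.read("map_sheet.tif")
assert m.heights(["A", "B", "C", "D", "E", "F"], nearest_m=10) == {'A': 980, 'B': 940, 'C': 980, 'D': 970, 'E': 1020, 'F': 1000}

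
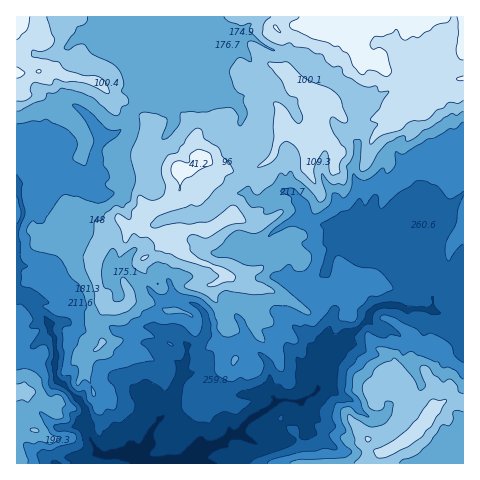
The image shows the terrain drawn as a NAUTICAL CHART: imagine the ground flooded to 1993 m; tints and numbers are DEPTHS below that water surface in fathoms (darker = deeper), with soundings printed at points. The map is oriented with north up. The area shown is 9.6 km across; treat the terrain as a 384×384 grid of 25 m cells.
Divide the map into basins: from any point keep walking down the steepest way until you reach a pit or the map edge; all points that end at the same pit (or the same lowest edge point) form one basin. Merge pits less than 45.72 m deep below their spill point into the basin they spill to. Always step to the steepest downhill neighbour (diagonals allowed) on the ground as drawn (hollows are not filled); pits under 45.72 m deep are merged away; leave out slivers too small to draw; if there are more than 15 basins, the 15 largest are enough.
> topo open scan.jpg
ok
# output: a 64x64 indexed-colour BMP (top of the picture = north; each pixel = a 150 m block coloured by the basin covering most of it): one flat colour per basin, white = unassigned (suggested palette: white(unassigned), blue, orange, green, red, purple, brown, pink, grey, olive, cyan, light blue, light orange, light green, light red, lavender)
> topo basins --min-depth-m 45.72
<image width="64" height="64" href="data:image/bmp;base64,Qk12CAAAAAAAAHYAAAAoAAAAQAAAAEAAAAABAAQAAAAAAAAIAAATCwAAEwsAABAAAAAAAAAA////ALR3HwAOf/8ALKAsACgn1gC9Z5QAS1aMAMJ34wB/f38AIr28AM++FwDox64AeLv/AIrfmACWmP8A1bDFABERERERERERERERERERERERERERERERERESIiIiIiIiEREREREREREREREREREREREREREREREREREiIiIiIiIREREREREREREREREREREREREREREREREREREiIiIiIhEREREREREREREREREREREREREREREREREREREiIiIiERERERERERERERERERERERERERERERERERERERIiIiIRERERERERERERERERERERERERERERERERERERESIiIhEREREREREREREREREREREREREREREREREREREREiIiERERERERERERERERERERERERERERERERERERERESIiIRERERERERERERERERERERERERERERERERERERERESIhERERERERERERERERERERERERERERERERERERERERERERERERERERERERERERERERERERERERERERERERERERERERERERERERERERERERERERERERERERERERERERERERERERERERERERERERERERERERERERERERERERERERERERERERERERERERERERERERERERERERERERERERERERERERERERERERERERERERERERERERERERERERERERERERERERERERERERERERERERERERERERERERERERERERERERERERERERERERERERERERERERERERERERERERERERERERERERERERERERERERERERERERERERERERERERERERERERERERERERERERERERERERERERERERERERERERERERERERERERERERERERERERERERERERERERERERERERERERERERERERERERERERERERERERERERERERERERERERERERERERERERERERERERERERERERERERERERERERERERERERERERERERERERERERERERERERERERERERERERERERERERERERERERERERERERERERERERERERERERERERERERERERERERERERERERERERERERERERERERERERERERERERERERERERERERERERERERERERERERERERERERERERERERERERERERERERERERERERERERERERERERERERERERERERERERERERERERERERERERERERERERERERERERERERERERERERERERERERERERERERERERERERERERERERERERERERERERERERERERERERERERERERERERERERERERERERERERERERERERERERERERERERERERERERERERERERERERERERERERERERERERERERERERERERERERERERERERERERERERERERERERERERERERERERERERERERERERERERERERERERERERERERERERERERERERERERERERERERERERERERERERERERERERERERERERERERERERERERERERERERERERERERERERERERERERERERERERERERERERERERERERERERERERERERERERERERERERERERERERERERERERERERERERERERERERERERERERERERERERERERERERERERERERERERERERERERERERERERERERERERERERERERERERERERERERERERERERERERERERERERERERERERERERERERERERERERERERERERERERERERERERERERERERERERERERERERERERERERERERERERERERERERERERERERERERERERERERERERERERERERERERERERERERERERERERERERERERERERERERERERERERERERERERERERERERERERERERERERERERERERERERERERERERERERERERERERERERERERERERERERERERERERERERERERERERERERERERERERERERERERERERERERERERERERERERERERERERERERERERERERERERERERERERERERERERERERERERERERERERERERERERERERERERERERERERERERERERERERERERERERERERERERERERERERERERERERERERERERERERERERERERERERERERERERERERERERERERERERERERERERERERERERERERERERERERERERERERERERERERERERERERERERERERERERERERERERERERERERERERERERERERERERERERERERERERERERERERERERERERERERERERERERERERERERERERERERERERERERERERERERERERERERERERERERERERERERERERERERERERERERERERERERERERERERERERERERERERERERERERERERERERERERERERERERERERERERERERERERERERERERERERERERERERERERERERERERERERERERERERERERERERERERERERERERERERERERERERERERERERERERERERERERERERERERERERERERERERERERERERERERERERERERERERERERERERERERERERERERERERERERERERERERERERERERERERERERERERERERERERERERERERERERERERERERERERERERERERERERERERERERERERERERERERERERERERERERER"/>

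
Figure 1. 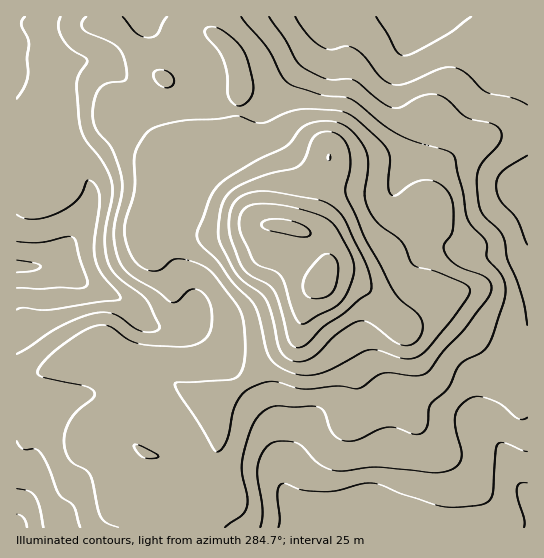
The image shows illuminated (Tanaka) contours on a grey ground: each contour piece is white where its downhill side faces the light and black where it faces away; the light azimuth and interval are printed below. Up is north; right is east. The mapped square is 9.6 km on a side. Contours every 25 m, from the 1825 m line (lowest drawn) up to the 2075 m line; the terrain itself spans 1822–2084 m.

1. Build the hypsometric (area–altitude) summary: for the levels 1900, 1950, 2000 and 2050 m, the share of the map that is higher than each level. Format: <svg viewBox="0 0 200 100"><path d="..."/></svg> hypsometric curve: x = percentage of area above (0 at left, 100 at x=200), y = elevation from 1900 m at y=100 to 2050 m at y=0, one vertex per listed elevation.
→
<svg viewBox="0 0 200 100"><path d="M142 100l-86-33-37-34-12-33"/></svg>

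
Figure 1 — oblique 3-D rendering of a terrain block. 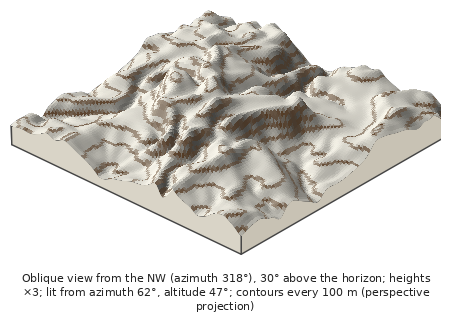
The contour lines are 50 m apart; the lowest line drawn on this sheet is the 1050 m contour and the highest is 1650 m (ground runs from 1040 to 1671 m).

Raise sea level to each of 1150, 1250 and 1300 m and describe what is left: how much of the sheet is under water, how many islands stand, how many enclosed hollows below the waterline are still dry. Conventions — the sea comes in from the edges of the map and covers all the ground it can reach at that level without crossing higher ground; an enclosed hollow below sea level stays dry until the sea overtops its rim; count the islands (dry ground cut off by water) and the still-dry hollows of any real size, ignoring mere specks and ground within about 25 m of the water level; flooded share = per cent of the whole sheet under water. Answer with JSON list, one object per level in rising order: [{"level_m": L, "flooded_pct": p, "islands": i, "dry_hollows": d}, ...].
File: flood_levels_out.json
[{"level_m": 1150, "flooded_pct": 8, "islands": 0, "dry_hollows": 0}, {"level_m": 1250, "flooded_pct": 32, "islands": 0, "dry_hollows": 0}, {"level_m": 1300, "flooded_pct": 50, "islands": 0, "dry_hollows": 0}]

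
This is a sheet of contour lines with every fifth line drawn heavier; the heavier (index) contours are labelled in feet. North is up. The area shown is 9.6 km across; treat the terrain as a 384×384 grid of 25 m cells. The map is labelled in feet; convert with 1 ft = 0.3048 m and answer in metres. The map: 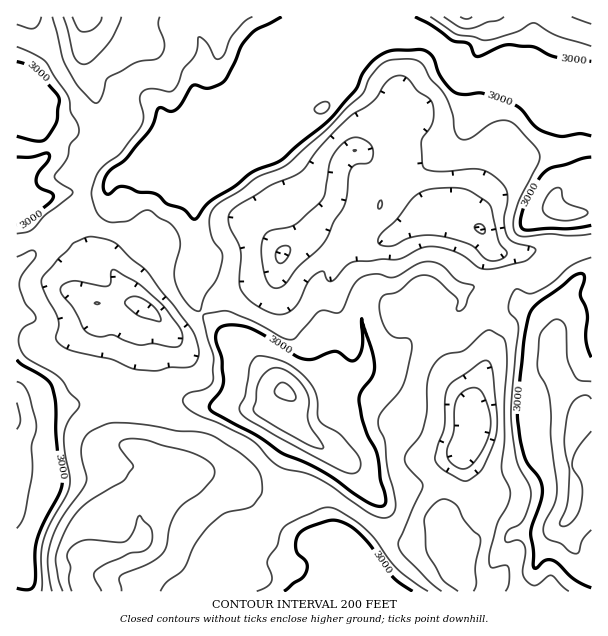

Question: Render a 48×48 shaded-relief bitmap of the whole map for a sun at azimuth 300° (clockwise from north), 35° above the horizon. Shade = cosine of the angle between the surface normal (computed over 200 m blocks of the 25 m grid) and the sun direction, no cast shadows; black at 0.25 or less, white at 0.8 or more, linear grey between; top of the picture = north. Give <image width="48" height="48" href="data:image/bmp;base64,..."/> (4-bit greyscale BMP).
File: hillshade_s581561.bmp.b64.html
<image width="48" height="48" href="data:image/bmp;base64,Qk32BAAAAAAAAHYAAAAoAAAAMAAAADAAAAABAAQAAAAAAIAEAAATCwAAEwsAABAAAAAAAAAAAAAAABEREQAiIiIAMzMzAERERABVVVUAZmZmAHd3dwCIiIgAmZmZAKqqqgC7u7sAzMzMAN3d3QDu7u4A////AFMSSKvMuqqpmqq8y7mZmZmHZnrLq5aJiUECWbzMzKqpqqmru7qZmHZ3Z5vKnMZ5mVECaKvM3cqZmru7uqqZl1V3Z5vbjOl5mWEAR4mqveypmau8y6mZhlZ2aKvdmdyIh2IAN4iInNypmZq83bqZdWd1WJrO2s2XZmMAJpmIm926mZq83duoZ2ZkWKqt7e7ZVWUQA3mIms3LqZmrzNyomFRUN6qrze/8dWdAATaIibzMupmZqruqmFNWNYmavO7tlmdiFERneJq8y6qZiJmph1Rodomqq83dp2d0JXZneIiau7qph4iHdkR4iJvLq7zcp2dkNod4iImZqqqph3eHVDR3Zoz+zLvMl2ZjN3d4iIiJmZqph4iHZTR3RGrv7cvMh1ZSN3ZneIeIiImZiId3dlV3QkjP/srMlkVTNnd3d4h3iIeIh2eIZWZnUje//srMqEVUNXd4iIiYiJmYhkaYZWd3Yzeu/8rNuUVlZnd3iaqrusy5hTWHZWZnYzet/8q8y2ZleJmImqvM3M7ahTaHZmZWYzat/9q7u4h2eZmZmaq97c7slWiYdmVWdTSM/9qpmYiImZmZmZqs7Lzch5qZiHZFd1Rq7+uoeGiZmaqZqqq83Lu6maupmIhleIZY3+yXZ2eZmZqZqrzN3KqYmrqZqIiGZ4h4v/ymVkV4eJqZqqzN7KmIrcqaqHmYiHeIrv23VFVnZ5qZmru7y6iJvdurp2iZmYZ5rO25ZWZnZpqYmrupqpmaq8y9pleJq5Zpu925dmdmZ3h4mruWeJiau7vOxlZnmqhou83adlZlZ3ZnmruWRod63Kmt6ndmipmIqqzulTRmZ3aImsynRHZY3smb3KuoiImruove2nRXd3iZmsy5ZGZHvuyZq7zcqYiK3Kms3bhniIiZmry5dmZFm965iKzduph6y5iJqnd4mIeIiaunZ3dlaK3adnq8upmcyVRVVSJHmZh2eJqVR3eHZXvbhkWKqpic7pVEM0IEeqh2aImDJWaJhljNqGNIqpib7+qYdodCWbmHeJiFEUVomFWuuYY0eJmaz/2oiYiHetp4iJmYYgJWeHWNyYhkRniZrf65iHZWi+6oiJmZlzATVmV92piXZmeJm//bmZhUWM/rmYmZmYYxE1Rb7bmZmIiJms7cu6qFVoz+uZiZmZmGICM2vcmqmYd4mbu6u5h2Znnf65mJmZmYcgAjeqmqqpdWiqmYiYhmZnit/KmImZmZhyAFeIiqq7lleamIiIh1Vomr3bqYmpmZmYIBaJmaq7mGeKmYiZl1R5qrzLy5mZmZmZggJomZq6mIiJmZmZmFR5qsy73KqpmZmZlzA3iZq6iIiJmZmZhlaamru83KvKmZmZmXIViaupiJmZmZmYhmeruqqr3JvcqZmZmYUSV6u5iZmZmaqoh1Wdy6qazKrdupmZiJhCNXq5irqZmaqpmFSM3Kqqu6nOypmZmImGZniqmcy6mZmYdkSL3Lqau5nO3KmamJmYiIh4q73bmZmXRDSL3cqZqpm93cuqmZmZmHZozbzcqamQ=="/>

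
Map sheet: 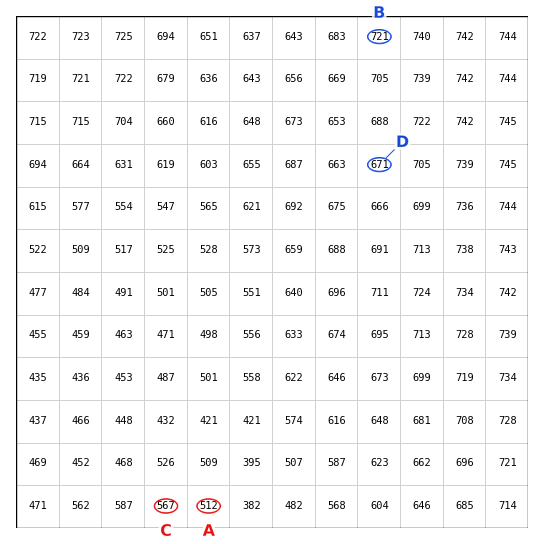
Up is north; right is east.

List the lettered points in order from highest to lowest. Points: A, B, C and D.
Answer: B D C A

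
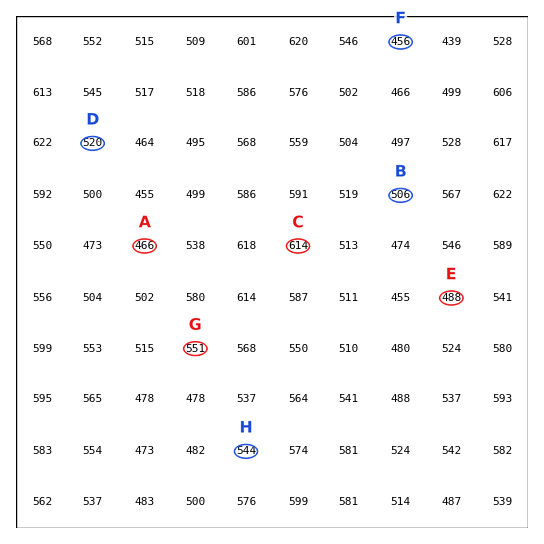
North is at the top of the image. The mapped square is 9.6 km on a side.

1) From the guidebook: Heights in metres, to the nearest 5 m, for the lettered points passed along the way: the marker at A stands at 465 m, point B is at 505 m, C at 615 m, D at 520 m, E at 490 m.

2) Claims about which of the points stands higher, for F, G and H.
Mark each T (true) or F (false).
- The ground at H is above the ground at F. T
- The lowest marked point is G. F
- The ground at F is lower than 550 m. T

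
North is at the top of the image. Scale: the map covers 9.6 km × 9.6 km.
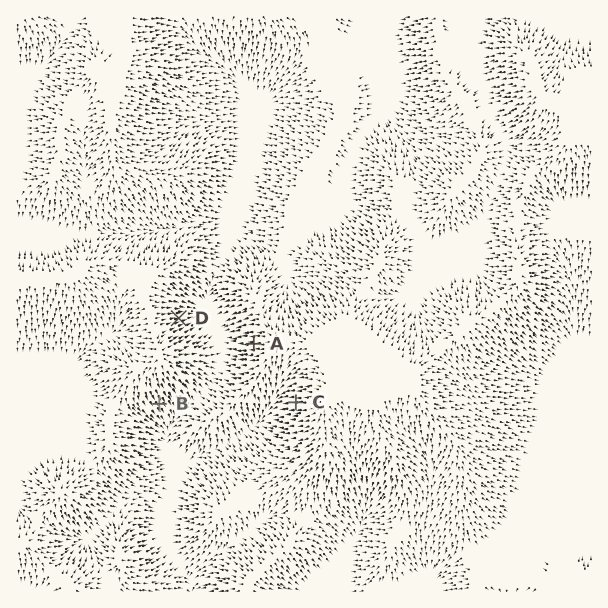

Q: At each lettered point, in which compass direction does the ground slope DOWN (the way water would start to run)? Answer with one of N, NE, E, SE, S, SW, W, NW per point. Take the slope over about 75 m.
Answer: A W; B SE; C W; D E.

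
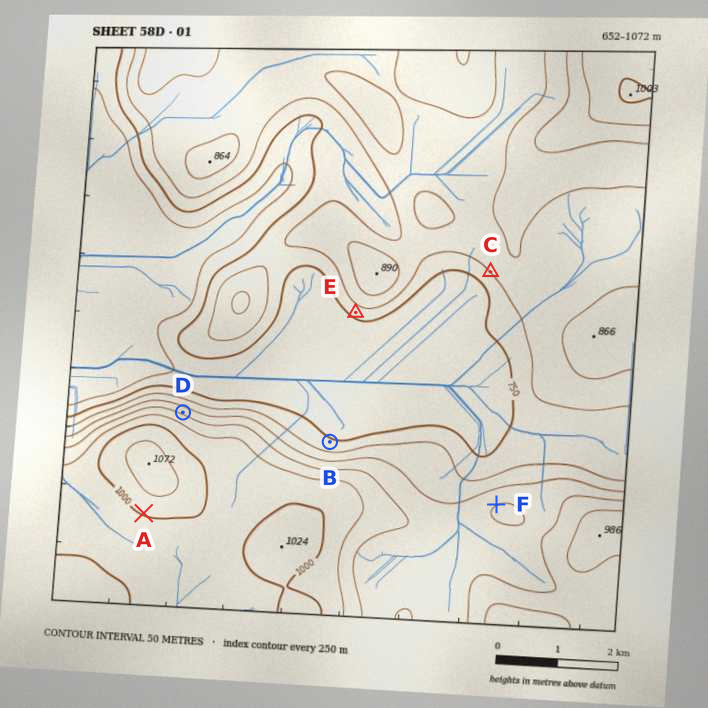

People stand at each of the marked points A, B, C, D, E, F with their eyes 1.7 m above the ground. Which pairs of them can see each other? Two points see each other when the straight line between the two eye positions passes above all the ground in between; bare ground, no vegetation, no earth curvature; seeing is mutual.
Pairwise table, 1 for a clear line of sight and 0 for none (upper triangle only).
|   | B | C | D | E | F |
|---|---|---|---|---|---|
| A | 0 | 0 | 0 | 0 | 0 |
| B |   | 1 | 0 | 1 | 0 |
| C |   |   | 1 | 0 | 1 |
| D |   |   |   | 1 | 0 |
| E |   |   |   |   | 1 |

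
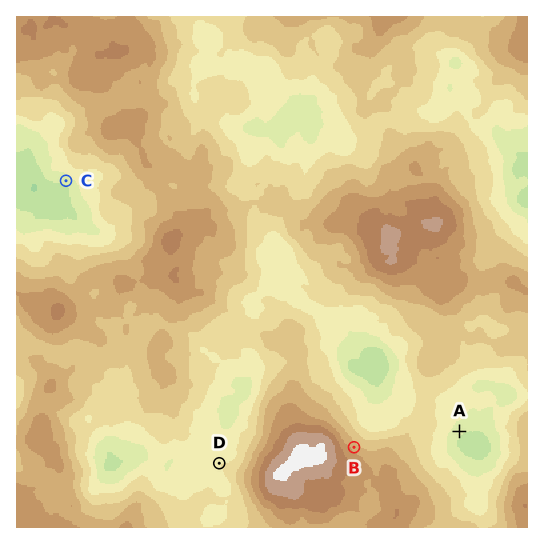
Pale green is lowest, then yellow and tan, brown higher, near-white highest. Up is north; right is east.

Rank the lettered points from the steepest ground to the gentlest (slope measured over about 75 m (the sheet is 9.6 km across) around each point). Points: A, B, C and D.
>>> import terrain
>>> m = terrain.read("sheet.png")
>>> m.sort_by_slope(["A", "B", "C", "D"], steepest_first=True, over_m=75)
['B', 'C', 'A', 'D']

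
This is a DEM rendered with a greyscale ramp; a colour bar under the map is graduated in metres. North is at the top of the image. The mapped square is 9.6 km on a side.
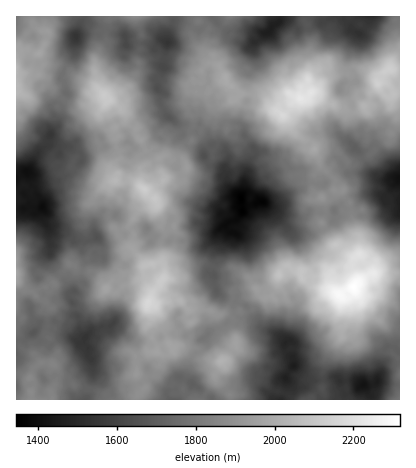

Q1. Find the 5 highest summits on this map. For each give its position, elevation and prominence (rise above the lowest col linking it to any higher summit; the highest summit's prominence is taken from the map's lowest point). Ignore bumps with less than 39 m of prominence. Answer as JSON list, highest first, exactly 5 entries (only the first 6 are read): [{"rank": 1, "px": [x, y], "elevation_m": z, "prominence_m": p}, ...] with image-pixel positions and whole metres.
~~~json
[{"rank": 1, "px": [354, 286], "elevation_m": 2319, "prominence_m": 976}, {"rank": 2, "px": [300, 98], "elevation_m": 2226, "prominence_m": 387}, {"rank": 3, "px": [148, 302], "elevation_m": 2169, "prominence_m": 368}, {"rank": 4, "px": [378, 84], "elevation_m": 2137, "prominence_m": 186}, {"rank": 5, "px": [144, 190], "elevation_m": 2128, "prominence_m": 210}]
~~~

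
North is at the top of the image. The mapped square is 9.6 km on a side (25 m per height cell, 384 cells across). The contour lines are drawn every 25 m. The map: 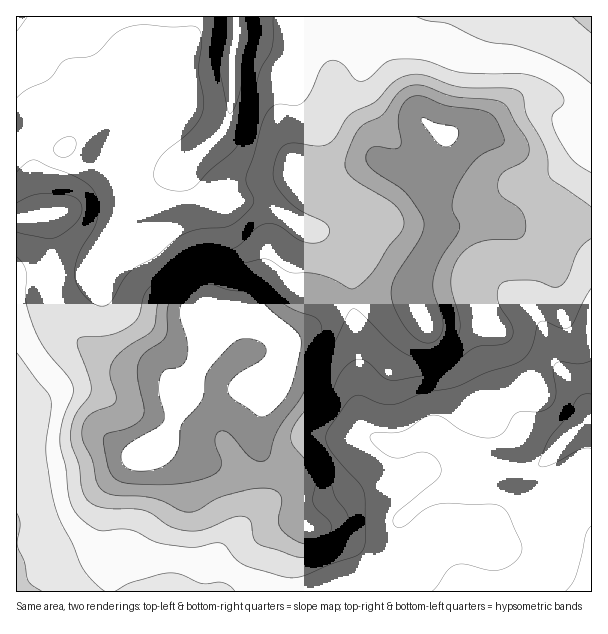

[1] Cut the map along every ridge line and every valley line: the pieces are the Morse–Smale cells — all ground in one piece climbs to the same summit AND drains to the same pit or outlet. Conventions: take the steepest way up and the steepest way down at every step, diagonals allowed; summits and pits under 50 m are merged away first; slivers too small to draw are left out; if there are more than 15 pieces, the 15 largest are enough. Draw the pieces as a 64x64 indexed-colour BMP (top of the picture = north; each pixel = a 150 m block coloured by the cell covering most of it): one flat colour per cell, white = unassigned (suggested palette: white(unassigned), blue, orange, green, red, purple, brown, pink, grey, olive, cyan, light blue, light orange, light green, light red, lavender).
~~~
<image width="64" height="64" href="data:image/bmp;base64,Qk12CAAAAAAAAHYAAAAoAAAAQAAAAEAAAAABAAQAAAAAAAAIAAATCwAAEwsAABAAAAAAAAAA////ALR3HwAOf/8ALKAsACgn1gC9Z5QAS1aMAMJ34wB/f38AIr28AM++FwDox64AeLv/AIrfmACWmP8A1bDFABERERERERERERERERERERERERERERERERERERERERERERERERERERERERERERERERERERERERERERERERERERERERERERERERERERERERERERERERERERERERERERERERERERERERERERERERERERERERERERERERERERERERERERERERERERERERERERERERERERERERERERERERERERERERERERERERERERERERERERERERERERERERERERERERERERERERERERERERERERERERERERERERERERERERERERERERERERERERERERERERERERERERERERERERERERERERERERERERERERERERERERERERERERERERERERERERERERERERERERERERERERERERERERERERERERERERERERERERERERERERERERERERERERERERERERERERERERERERERERERERERERERERERERERERERERERERERERERERERERERERERERERERERERERERERERERERERERERERERERERERERERERERERERERERERERERERERERERERERERERERERERERERERERERERERERERERERERERFEREREERERERERERERERERERERERERERERERERERERFERERERBERERERERERERERERERERERERERERERQRERREREREREQRERERERERERERERERERERERERERFEREQRREREREREREEREREREREREREREREREREREREREURERERERERERERERBEREREREREREREREREREREREREUREREREREREREREREQRERERERERERERERERERERERERRERERERERERERERERBERERERERERERERERERERERERFEREREREREREREREREERERERERERETMREREREREREREUREREREREREREREREQRERERERERERMxERERERERERERRERERERERERERERERBERERERERERMzMRERERERERERFEREREREREREREREREERERERETMzMzMxEREREREREREUREREREREREREREREQREREREzMzMzMzMRERERERERERRERERERERERERERERBEREREzMzMzMzMxERERERERERFEREREREREREREREREEREREzMzMzMzMzERERERMREREUREREREREREREREREQREREzMzMzMzMzMRERETMzMRERRERERERERERERERERBEREzMzMzMzMzMxERETMzMxERFEREREREREREREREREERETMzMzMzMzMzMzMzMzMzMREUREREREREREREREREQRETMzMzMzMzMzMzMzMzMzMzM0RERERERERERERERERBERMzMzMzMzMzMzMzMzMzMzMzIiIiJEREREREREREREEREzMzMzMzMzMzMzMzMzMzMzMiIiIkREREREREREREQRETMzMzMzMzMzMzMzMzMzMzMyIiIiJERERERERERERBERMzMzMzMzMzMzMzMzMzMzMzIiIiIkREREREREREREEREzMzMzMzMzMzMzMzMzMzMzMiIiIiJEREREREREREQRETMzMzMzMzMzMzMzMzMzMzMyIiIiIkRERERERERERBERMzMzMzMzMzMzMzMzMzMzMyIiIiIiJERERERCIiREEREzMzMzMzMzMzMzMzMzMyIiIiIiIiIiREREQiIiIkQRETMzMzMzMzMzMzMzMzMiIiIiIiIiIiIiIiIiIiIiIjMzMzMzMzMzMzMzMzMzMiIiIiIiIiIiIiIiIiIiIiIiMzMzMzMzMzMzMzMyIiIiIiIiIiIiIiIiIiIiIiIiIiIzMzMzMzMzMzMzMiIiIiIiIiIiIiIiIiIiIiIiIiIiIjMzMzMzMzMzMzMiIiIiIiIiIiIiIiIiIiIiIiIiIiIiMzMzMzMzMzMzMiIiIiIiIiIiIiIiIiIiIiIiIiIiIiIzMzMzMzMzMzMyIiIiIiIiIiIiIiIiIiIiIiIiIiIiIjMzMzMzMzMzMzMiIiIiIiIiIiIiIiIiIiIiIiIiIiIiMzMzMzMzMzMzMzIiIiIiIiIiIiIiIiIiIiIiIiIiIiIzMzMzMzMzMzMzMyIiIiIiIiIiIiIiIiIiIiIiIiIiIjMzMzMzMzMzMzMzMiIiIiIiIiIiIiIiIiIiIiIiIiIiMzMzMzMzMzMzMzMzIiIiIiIiIiIiIiIiIiIiIiIiIiIzMzMzMzMzMzMzMzMiIiIiIiIiIiIiIiIiIiIiIiIiIjMzMzMzMzMzMzMzMyIiIiIiIiIiIiIiIiIiIiIiIiIiMzMzMzMzMzMzMzMzIiIiIiIiIiIiIiIiIiIiIiIiIiIzMzMzMzMzMzMzMzMiIiIiIiIiIiIiIiIiIiIiIiIiIjMzMzMzMzMzMzMzMyIiIiIiIiIiIiIiIiIiIiIiIiIiMzMzMzMzMzMzMzMzIiIiIiIiIiIiIiIiIiIiIiIiIiIzMzMzMzMzMzMzMzMiIiIiIiIiIiIiIiIiIiIiIiIiIjMzMzMzMzMzMzMzMyIiIiIiIiIiIiIiIiIiIiIiIiIiMzMzMzMzMzMzMzMzIiIiIiIiIiIiIiIiIiIiIiIiIiIzMzMzMzMzMzMzMzMiIiIiIiIiIiIiIiIiIiIiIiIiIjMzMzMzMzMzMzMzMyIiIiIiIiIiIiIiIiIiIiIiIiIi"/>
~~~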